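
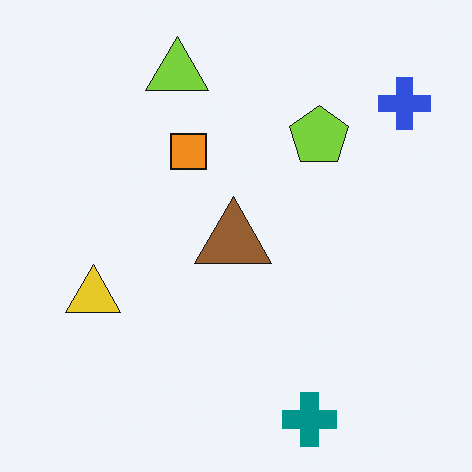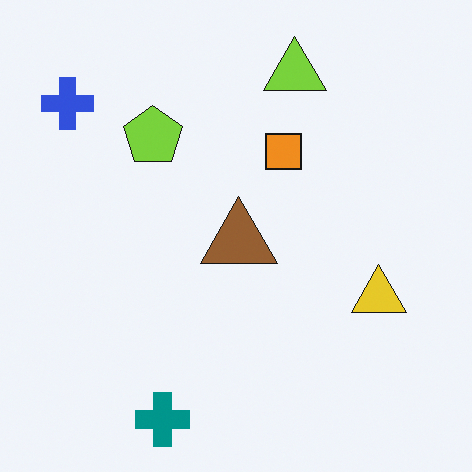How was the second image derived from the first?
It was flipped horizontally (left ↔ right).

The blue cross is in the top-right of the first image and the top-left of the second — shapes on opposite sides of the vertical midline have swapped in a mirror flip.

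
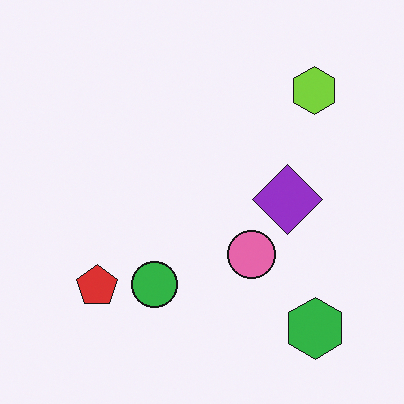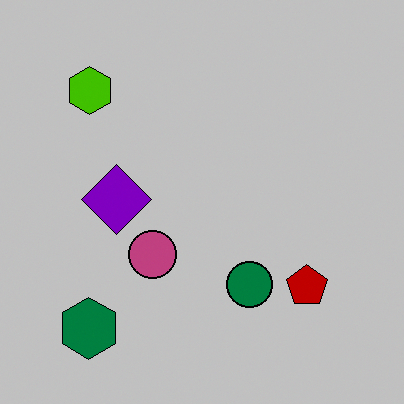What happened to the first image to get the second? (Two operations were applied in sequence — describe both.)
The second image is the first flipped horizontally (left ↔ right), then aggressively posterized.

The green hexagon is in the bottom-right of the first image and the bottom-left of the second — shapes on opposite sides of the vertical midline have swapped in a mirror flip. Each flat color has snapped to a coarser quantized level — most visibly, the near-white background has dropped to a flat grey.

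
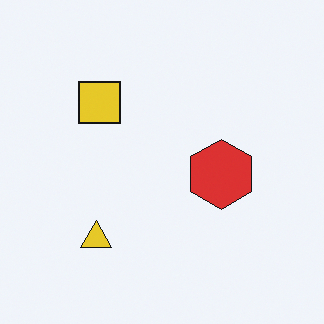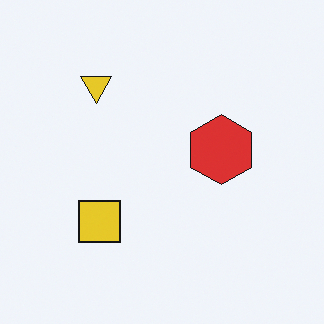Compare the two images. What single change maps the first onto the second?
It was flipped vertically (top ↔ bottom).

The yellow triangle is in the bottom-left of the first image and the top-left of the second — shapes on opposite sides of the horizontal midline have swapped in a mirror flip.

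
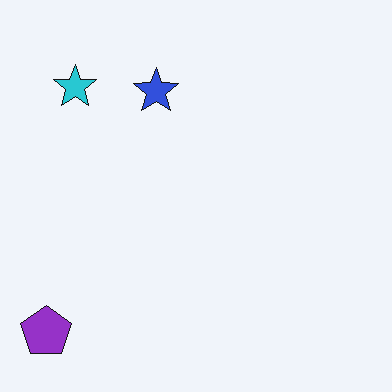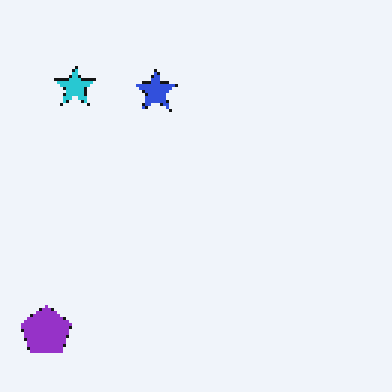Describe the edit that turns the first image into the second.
It was mildly pixelated.

Shapes are reduced to large square blocks; fine edges and outlines are lost — a downscale-then-upscale (mosaic) effect.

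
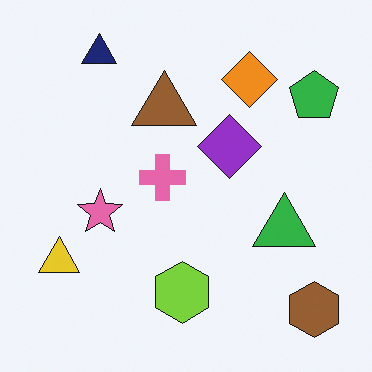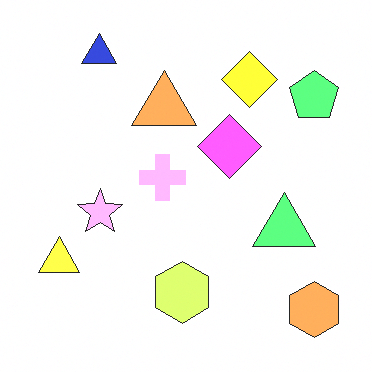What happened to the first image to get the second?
The image was brightened a lot.

Every pixel — background and shapes alike — is uniformly brightened.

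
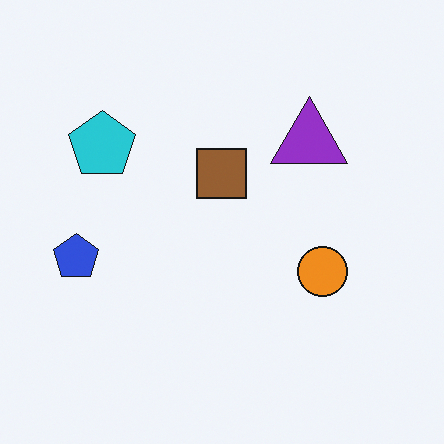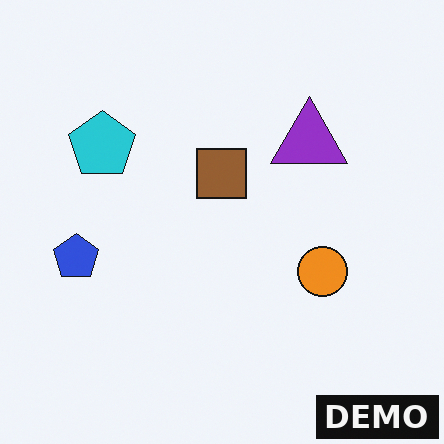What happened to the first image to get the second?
The transformation is: watermarked with the text "DEMO" in the lower-right corner.

A dark label reading "DEMO" appears in the lower-right corner.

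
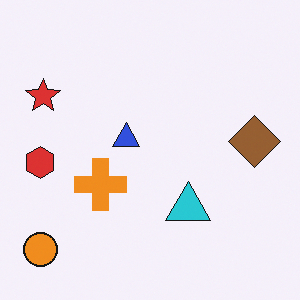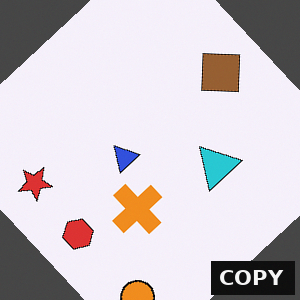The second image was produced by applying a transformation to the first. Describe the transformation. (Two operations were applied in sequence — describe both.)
The second image is the first rotated counter-clockwise by a large amount — several tens of degrees, then watermarked with the text "COPY" in the lower-right corner.

Every shape is tilted by the same angle and the image corners show triangular fill wedges — a whole-image rotation by a non-right angle. A dark label reading "COPY" appears in the lower-right corner.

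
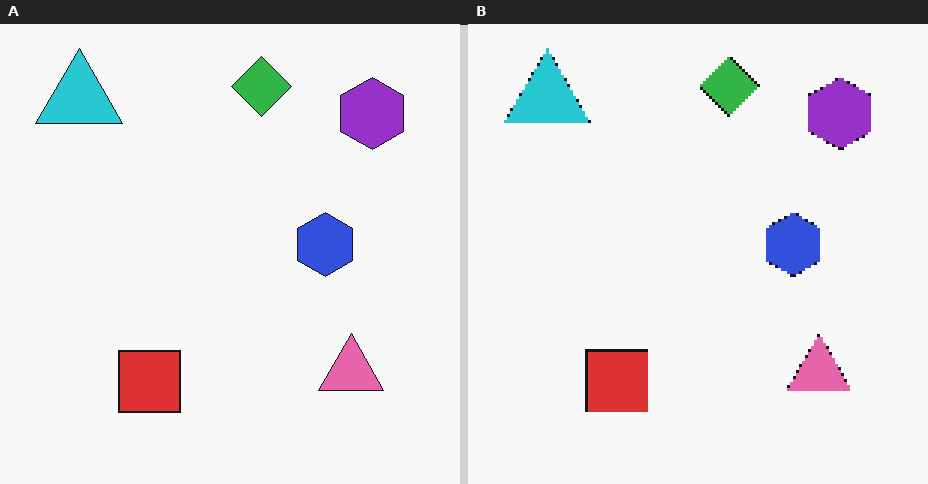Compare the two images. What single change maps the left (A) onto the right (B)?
The transformation is: lightly pixelated (a mild mosaic effect).

Shapes are reduced to large square blocks; fine edges and outlines are lost — a downscale-then-upscale (mosaic) effect.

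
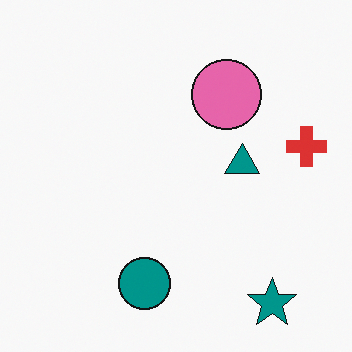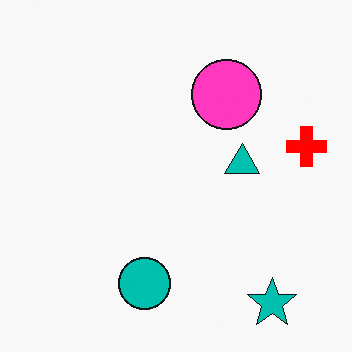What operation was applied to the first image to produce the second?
It was made much more vivid (saturation change).

All colors are more vivid — a global saturation change.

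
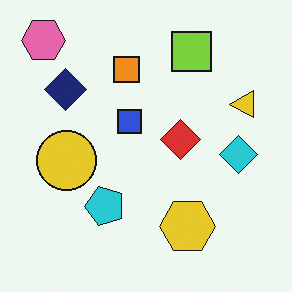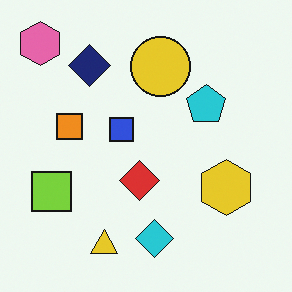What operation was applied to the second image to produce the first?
The transformation is: transposed (reflected across the top-left ↔ bottom-right diagonal).

Shapes have swapped their row and column positions — what was in the top-right is now in the bottom-left — a diagonal reflection.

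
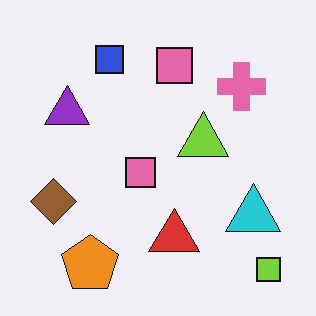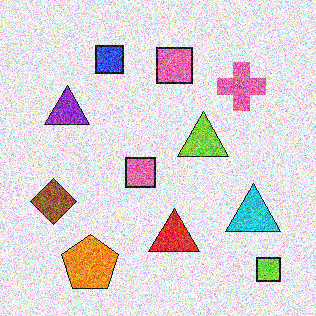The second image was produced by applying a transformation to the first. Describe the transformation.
The second image is the first degraded with strong gaussian noise.

Random speckle covers the whole image, including the flat background.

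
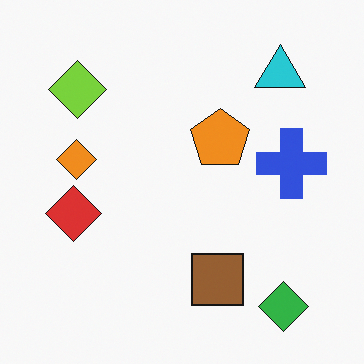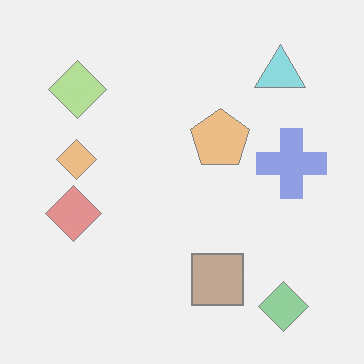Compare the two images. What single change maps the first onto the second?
This is the original image given much lower contrast.

Tones are pushed toward mid-grey across the whole image — a global contrast change.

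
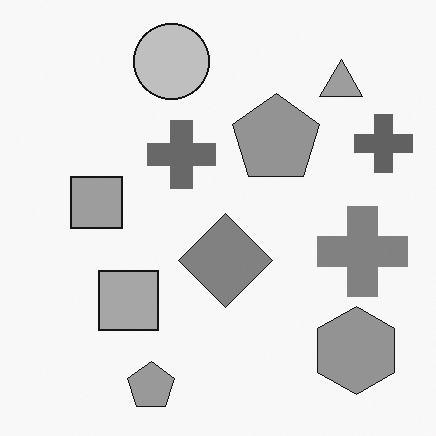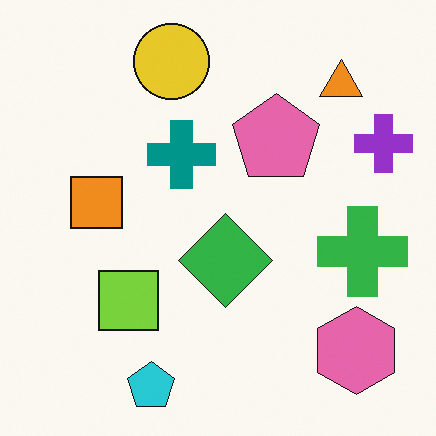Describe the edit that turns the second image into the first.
The first image is the second converted to grayscale.

All color is removed — every shape is now a shade of grey.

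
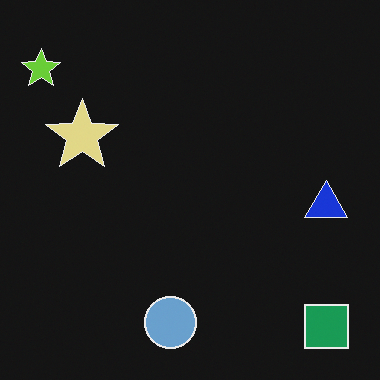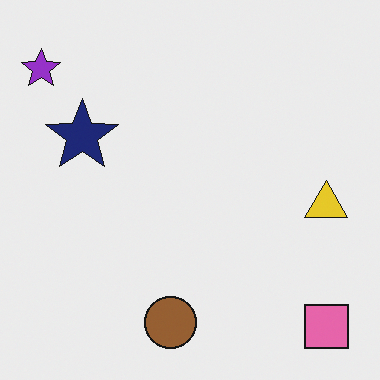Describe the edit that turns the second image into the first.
The transformation is: color-inverted (negative).

The light background has become dark and every shape's color is its complement — a photographic negative.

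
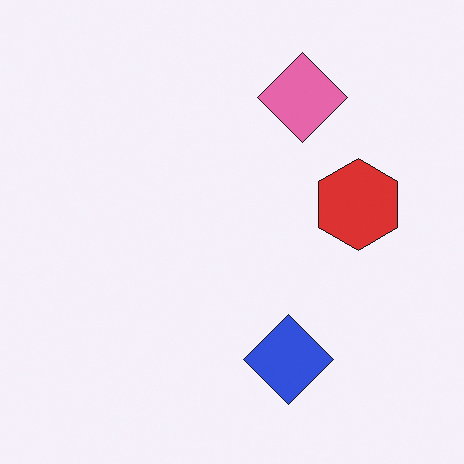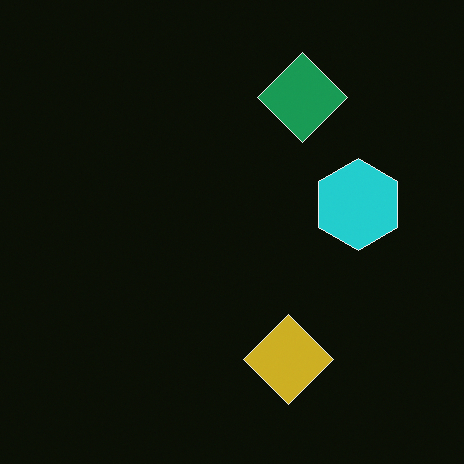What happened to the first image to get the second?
It was color-inverted (negative).

The light background has become dark and every shape's color is its complement — a photographic negative.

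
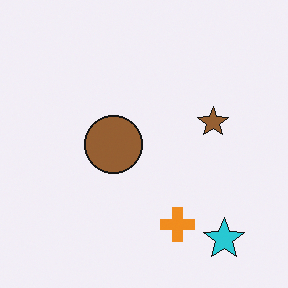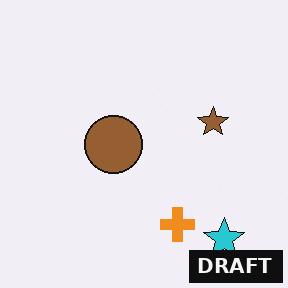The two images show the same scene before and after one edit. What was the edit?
This is the original image watermarked with the text "DRAFT" in the lower-right corner.

A dark label reading "DRAFT" appears in the lower-right corner.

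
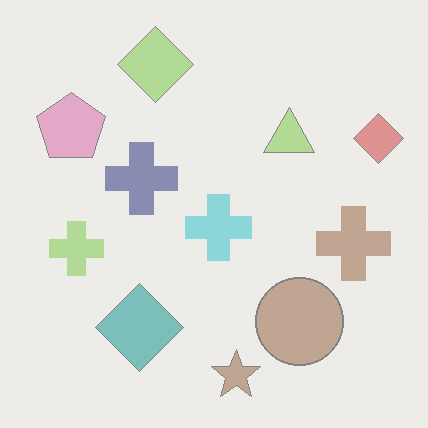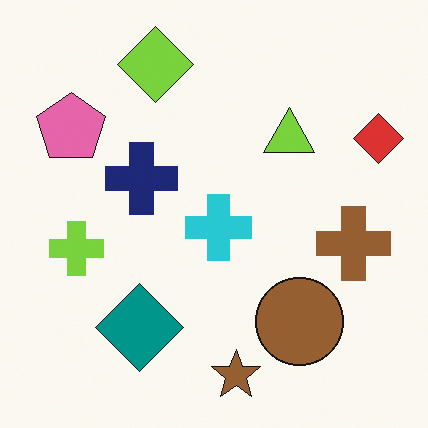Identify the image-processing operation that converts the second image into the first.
It was washed out (contrast reduced).

Tones are pushed toward mid-grey across the whole image — a global contrast change.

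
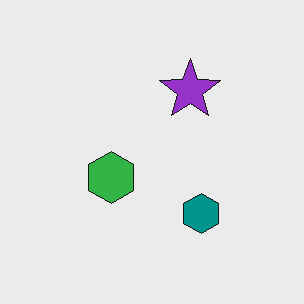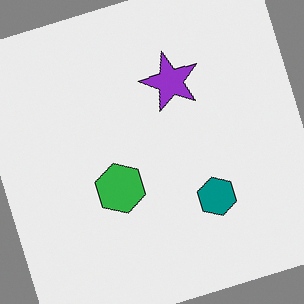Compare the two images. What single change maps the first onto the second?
It was rotated counter-clockwise by a moderate amount.

Every shape is tilted by the same angle and the image corners show triangular fill wedges — a whole-image rotation by a non-right angle.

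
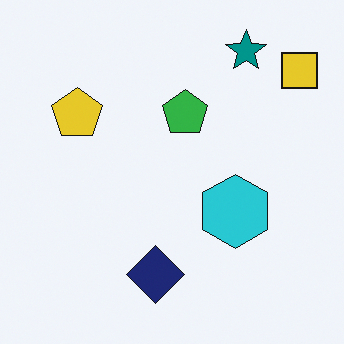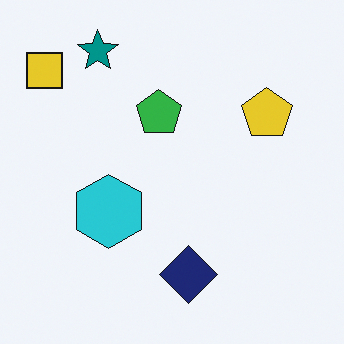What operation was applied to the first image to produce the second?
The image was flipped horizontally (left ↔ right).

The yellow square is in the top-right of the first image and the top-left of the second — shapes on opposite sides of the vertical midline have swapped in a mirror flip.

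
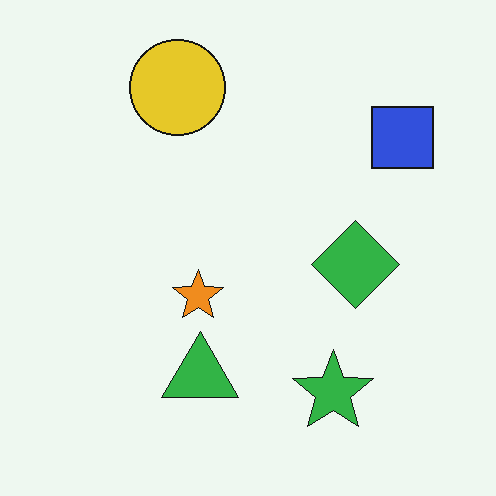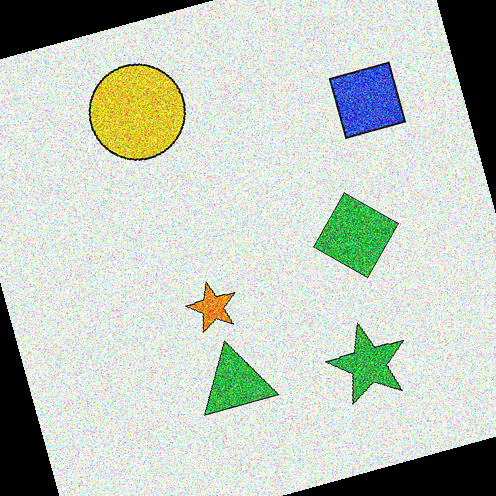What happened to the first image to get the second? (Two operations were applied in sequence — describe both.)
This is the original image degraded with heavy additive noise, then rotated counter-clockwise by a moderate amount.

Random speckle covers the whole image, including the flat background. Every shape is tilted by the same angle and the image corners show triangular fill wedges — a whole-image rotation by a non-right angle.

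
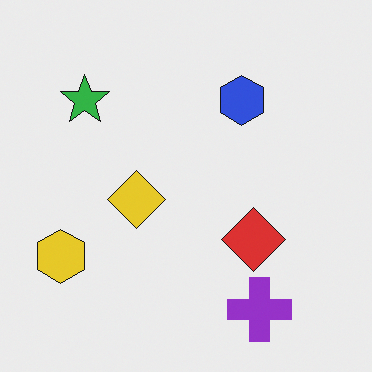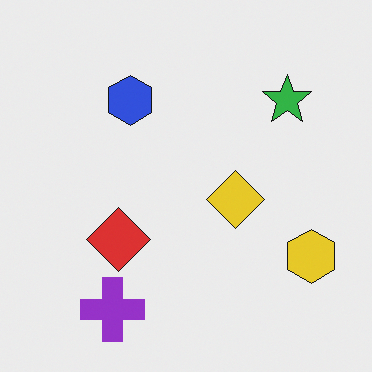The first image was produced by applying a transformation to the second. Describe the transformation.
The image was flipped horizontally (left ↔ right).

The yellow hexagon is in the bottom-right of the second image and the bottom-left of the first — shapes on opposite sides of the vertical midline have swapped in a mirror flip.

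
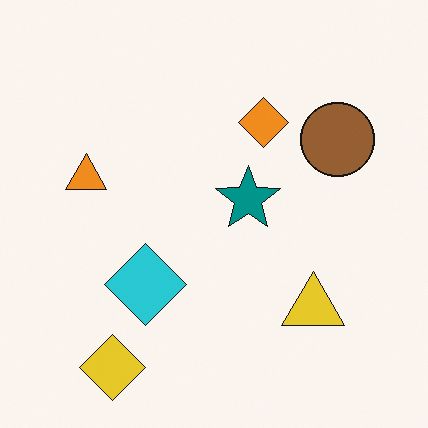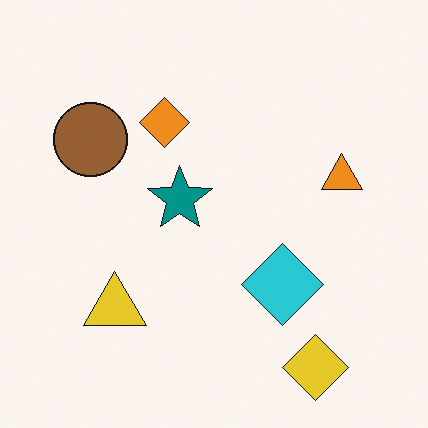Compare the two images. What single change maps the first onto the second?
The image was flipped horizontally (left ↔ right).

The orange triangle is in the left of the first image and the right of the second — shapes on opposite sides of the vertical midline have swapped in a mirror flip.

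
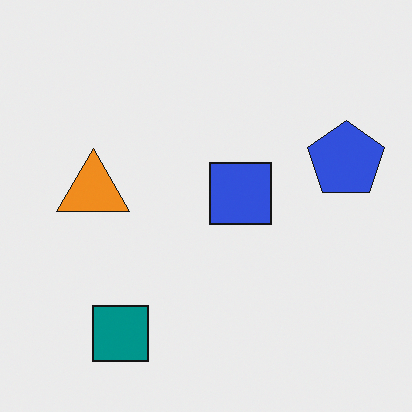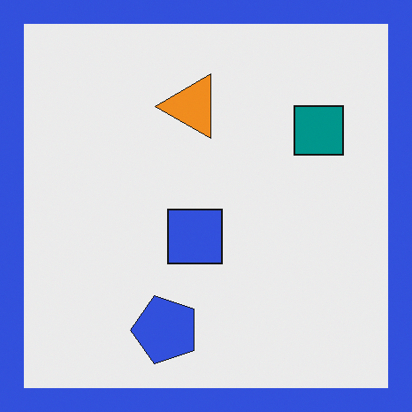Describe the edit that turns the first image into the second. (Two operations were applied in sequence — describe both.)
The image was transposed (reflected across the top-left ↔ bottom-right diagonal), then framed with a blue border.

Shapes have swapped their row and column positions — what was in the top-right is now in the bottom-left — a diagonal reflection. A solid blue frame runs around the edge of the second image, with the content slightly shrunk inside it.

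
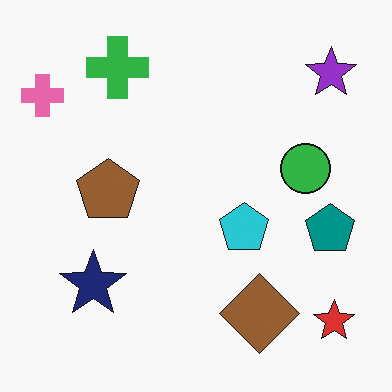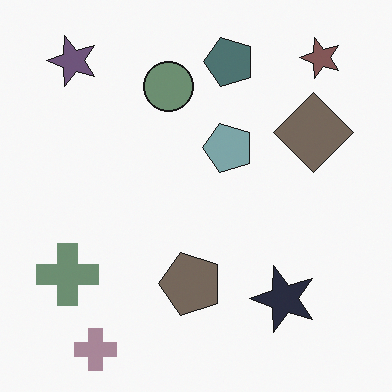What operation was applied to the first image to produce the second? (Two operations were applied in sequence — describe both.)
The transformation is: rotated 90° counter-clockwise, then made much more muted (saturation change).

The red star sits in the bottom-right of the first image and the top-right of the second — consistent with a whole-image 90° counter-clockwise rotation. All colors are more muted and greyish — a global saturation change.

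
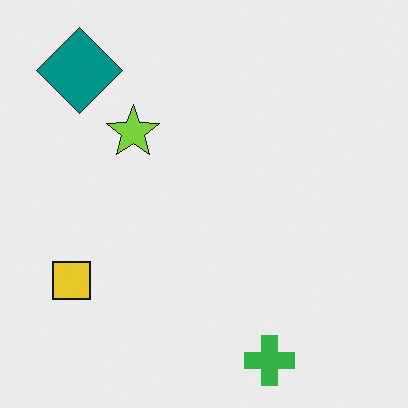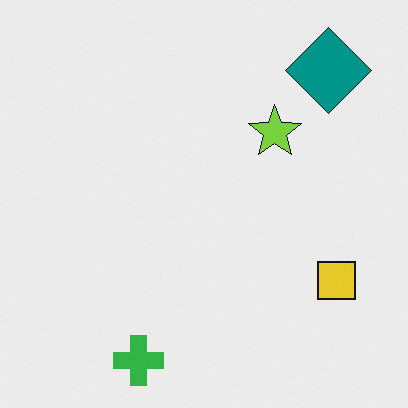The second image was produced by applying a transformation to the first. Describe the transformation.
The image was flipped horizontally (left ↔ right).

The yellow square is in the bottom-left of the first image and the bottom-right of the second — shapes on opposite sides of the vertical midline have swapped in a mirror flip.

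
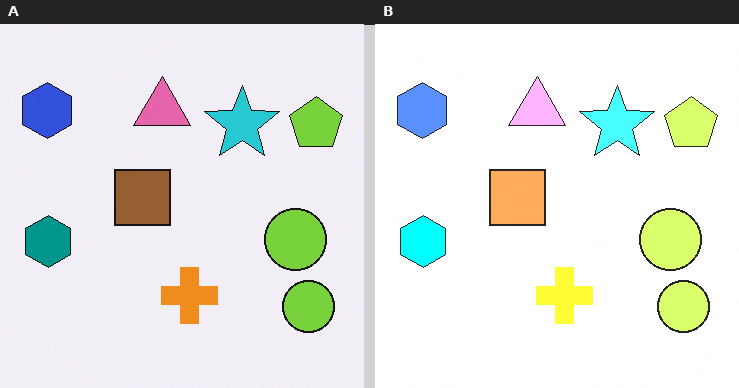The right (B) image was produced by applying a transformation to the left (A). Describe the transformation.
The right (B) image is the left (A) substantially brightened.

Every pixel — background and shapes alike — is uniformly brightened.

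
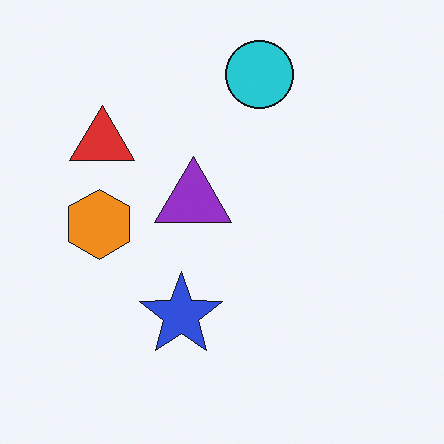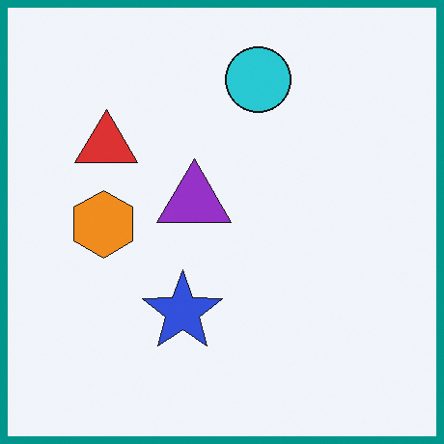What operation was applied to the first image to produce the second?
The image was framed with a teal border.

A solid teal frame runs around the edge of the second image, with the content slightly shrunk inside it.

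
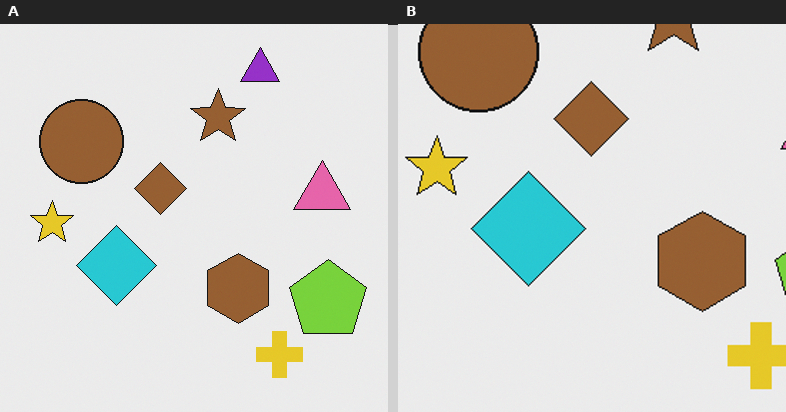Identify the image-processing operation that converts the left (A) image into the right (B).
It was cropped slightly and scaled back up.

The visible shapes are larger and the field of view is narrower; shapes near the original edges may be partly or wholly outside the frame — a crop-and-rescale.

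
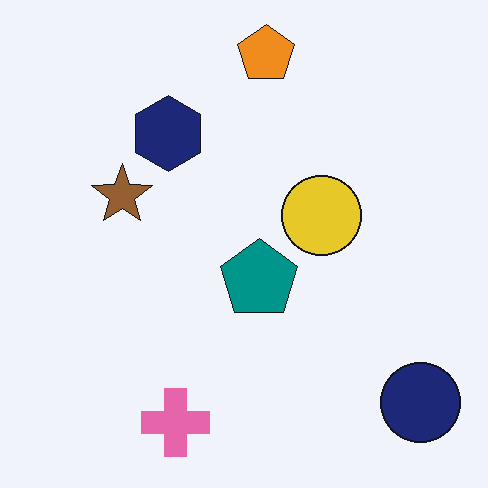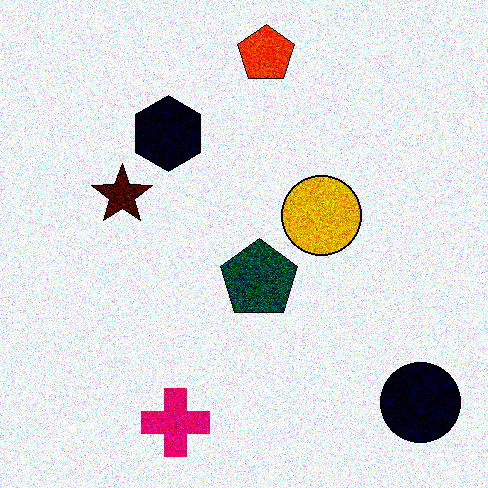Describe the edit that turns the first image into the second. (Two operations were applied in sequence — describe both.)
It was degraded with visible gaussian noise, then given much higher contrast.

Random speckle covers the whole image, including the flat background. Tones are pushed away from mid-grey across the whole image — a global contrast change.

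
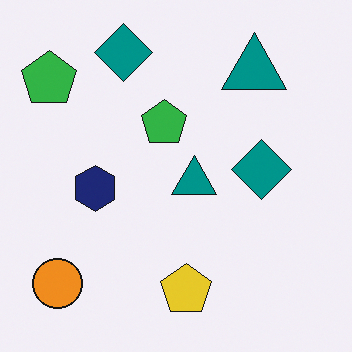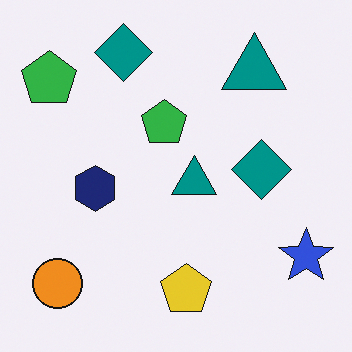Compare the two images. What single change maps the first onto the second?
The second image is the first overlaid with an additional blue star.

A blue star appears in the second image that is absent from the first.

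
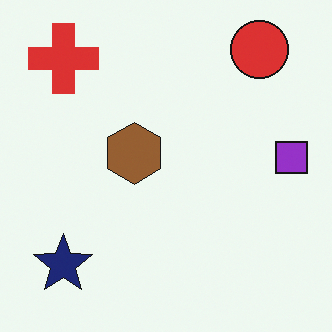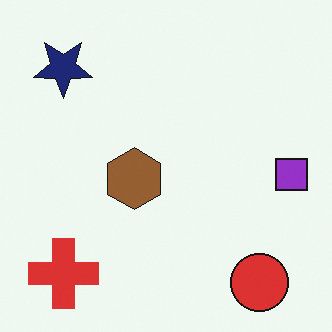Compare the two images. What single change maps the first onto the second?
The transformation is: flipped vertically (top ↔ bottom).

The red circle is in the top-right of the first image and the bottom-right of the second — shapes on opposite sides of the horizontal midline have swapped in a mirror flip.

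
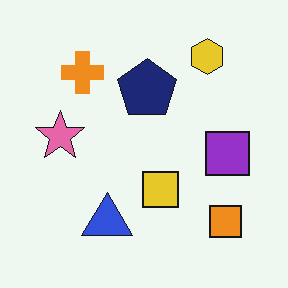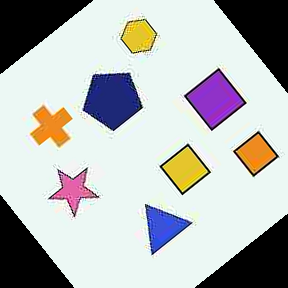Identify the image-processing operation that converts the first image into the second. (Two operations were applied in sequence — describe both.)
This is the original image heavily JPEG-compressed with obvious blocking artifacts, then rotated counter-clockwise by a large amount — several tens of degrees.

Blocky 8×8 compression artifacts appear around shape edges and the flat background shows ringing — characteristic JPEG degradation. Every shape is tilted by the same angle and the image corners show triangular fill wedges — a whole-image rotation by a non-right angle.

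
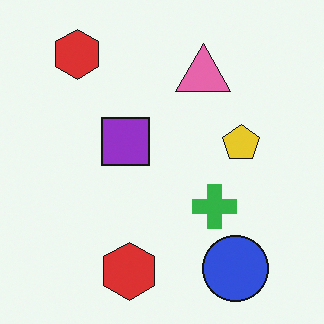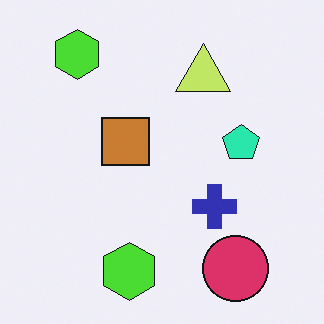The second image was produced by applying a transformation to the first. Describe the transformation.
Hue-shifted through roughly a third of the color wheel.

Every shape's color has rotated by the same amount around the hue wheel — a uniform hue shift.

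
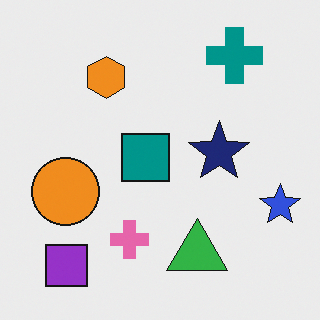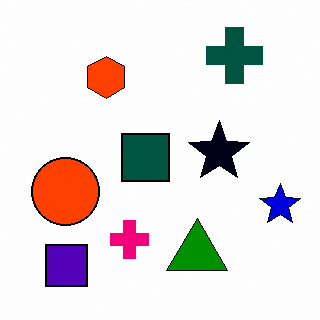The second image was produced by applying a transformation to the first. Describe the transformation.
This is the original image boosted in contrast.

Tones are pushed away from mid-grey across the whole image — a global contrast change.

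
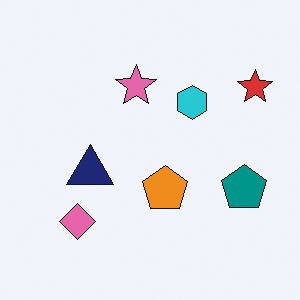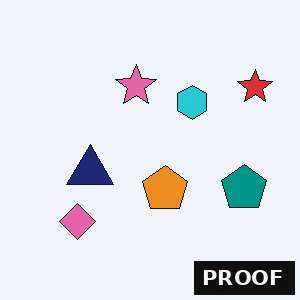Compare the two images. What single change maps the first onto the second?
It was watermarked with the text "PROOF" in the lower-right corner.

A dark label reading "PROOF" appears in the lower-right corner.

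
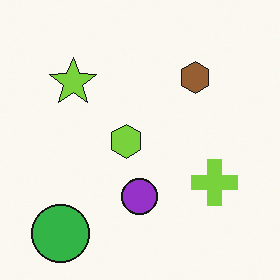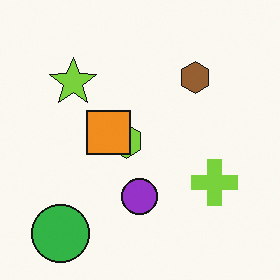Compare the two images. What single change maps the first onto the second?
Overlaid with an additional orange square.

An orange square appears in the second image that is absent from the first.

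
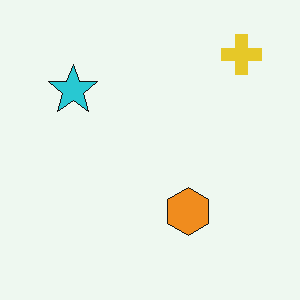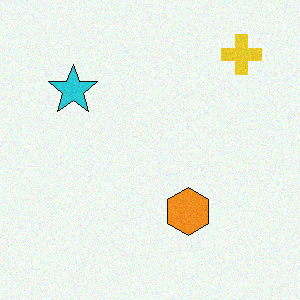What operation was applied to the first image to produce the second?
This is the original image degraded with a light layer of grain.

Random speckle covers the whole image, including the flat background.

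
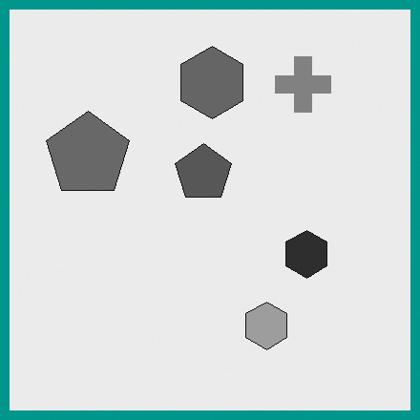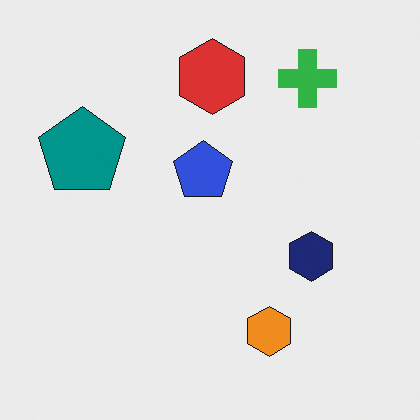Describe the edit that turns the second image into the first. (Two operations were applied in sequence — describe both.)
The transformation is: converted to grayscale, then framed with a teal border.

All color is removed — every shape is now a shade of grey. A solid teal frame runs around the edge of the first image, with the content slightly shrunk inside it.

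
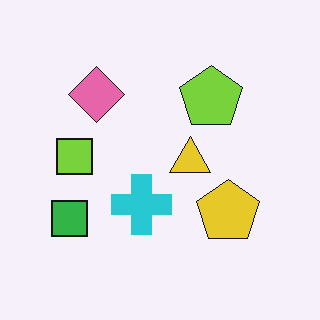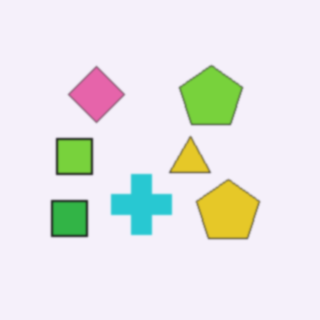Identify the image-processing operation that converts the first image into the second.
It was lightly blurred.

Shape edges and outlines are uniformly softened across the whole image.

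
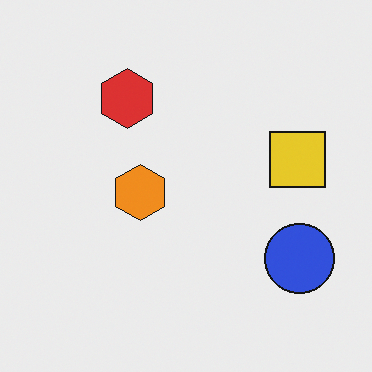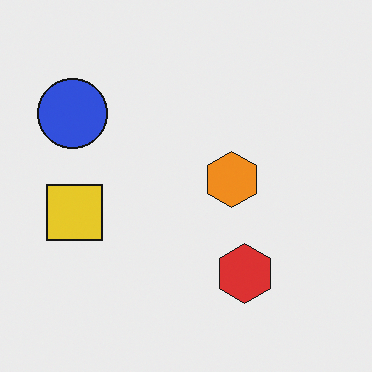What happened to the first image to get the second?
The transformation is: rotated 180°.

The blue circle sits in the bottom-right of the first image and the top-left of the second — consistent with a whole-image 180° rotation.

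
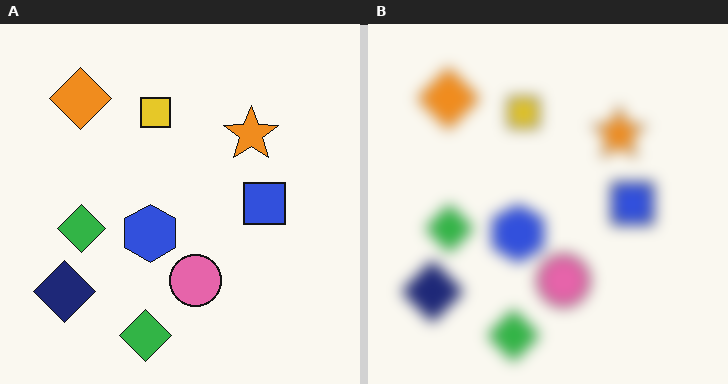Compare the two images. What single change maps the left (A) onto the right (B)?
Heavily blurred.

Shape edges and outlines are uniformly softened across the whole image.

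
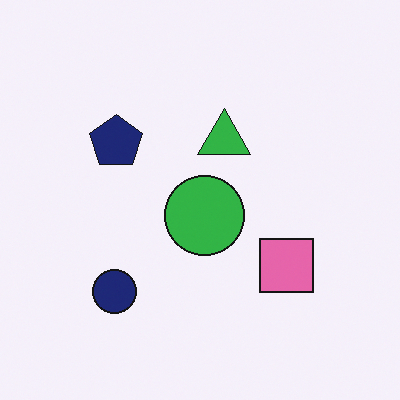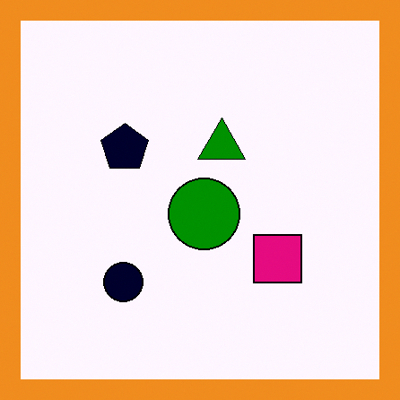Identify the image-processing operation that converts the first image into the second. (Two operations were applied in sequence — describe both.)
The transformation is: boosted in contrast, then framed with a orange border.

Tones are pushed away from mid-grey across the whole image — a global contrast change. A solid orange frame runs around the edge of the second image, with the content slightly shrunk inside it.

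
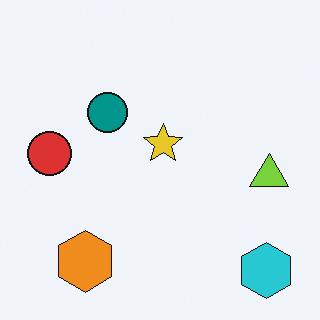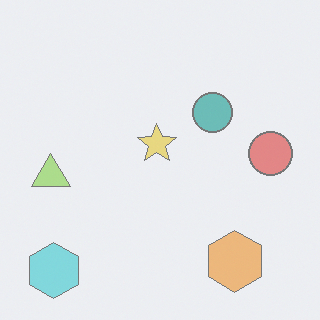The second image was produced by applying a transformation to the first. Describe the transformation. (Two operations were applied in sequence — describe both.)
The image was flipped horizontally (left ↔ right), then washed out (contrast reduced).

The red circle is in the left of the first image and the right of the second — shapes on opposite sides of the vertical midline have swapped in a mirror flip. Tones are pushed toward mid-grey across the whole image — a global contrast change.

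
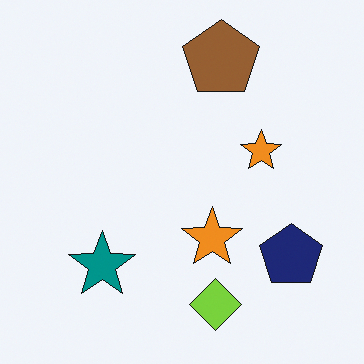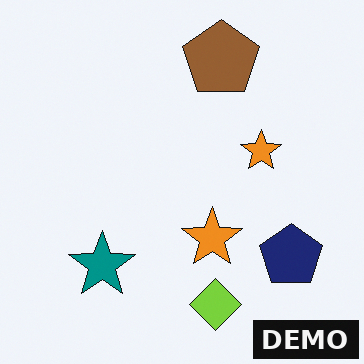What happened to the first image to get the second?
Watermarked with the text "DEMO" in the lower-right corner.

A dark label reading "DEMO" appears in the lower-right corner.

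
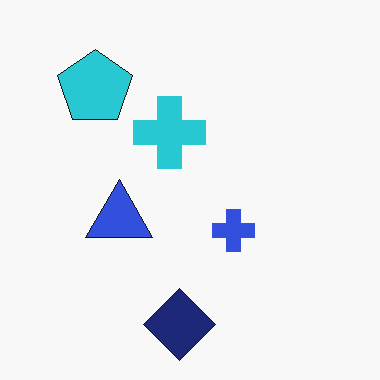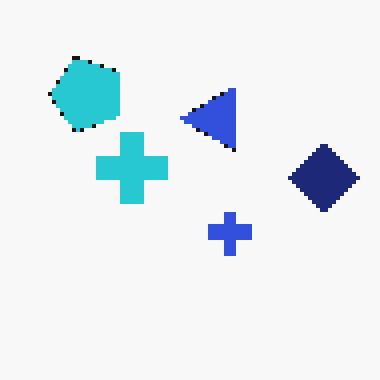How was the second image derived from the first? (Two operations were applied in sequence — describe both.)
Transposed (reflected across the top-left ↔ bottom-right diagonal), then lightly pixelated (a mild mosaic effect).

Shapes have swapped their row and column positions — what was in the top-right is now in the bottom-left — a diagonal reflection. Shapes are reduced to large square blocks; fine edges and outlines are lost — a downscale-then-upscale (mosaic) effect.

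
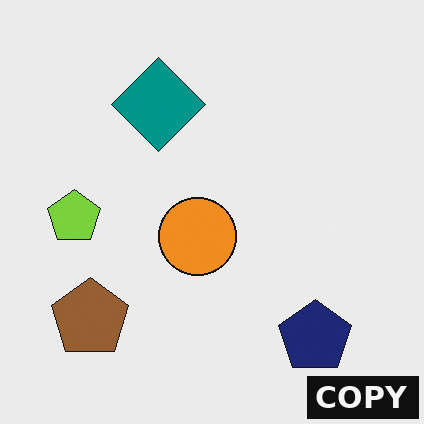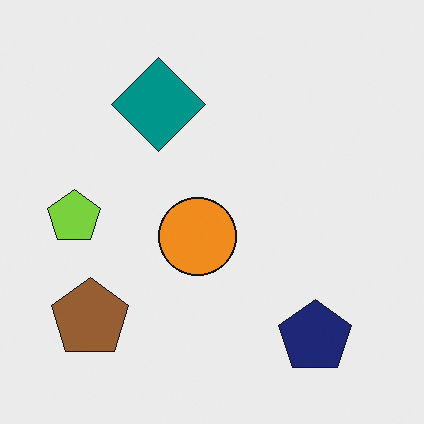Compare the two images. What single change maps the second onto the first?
It was watermarked with the text "COPY" in the lower-right corner.

A dark label reading "COPY" appears in the lower-right corner.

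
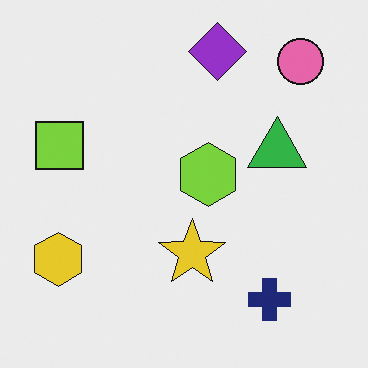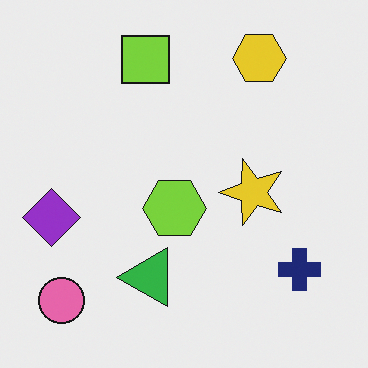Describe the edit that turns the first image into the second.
This is the original image transposed (reflected across the top-left ↔ bottom-right diagonal).

Shapes have swapped their row and column positions — what was in the top-right is now in the bottom-left — a diagonal reflection.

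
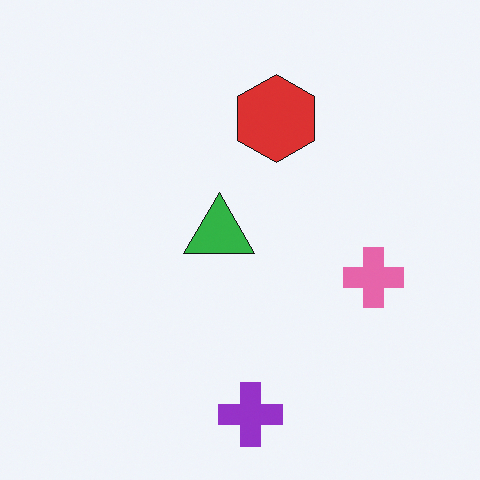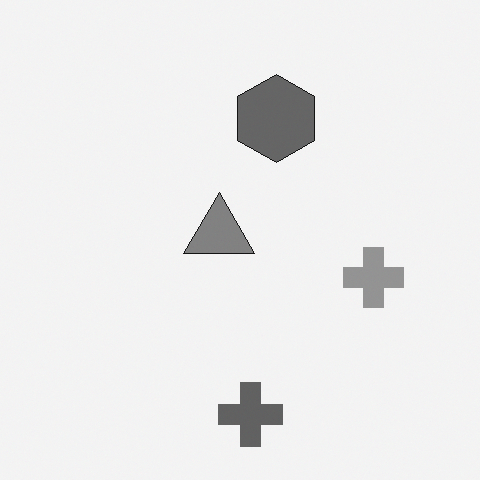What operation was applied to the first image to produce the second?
It was converted to grayscale.

All color is removed — every shape is now a shade of grey.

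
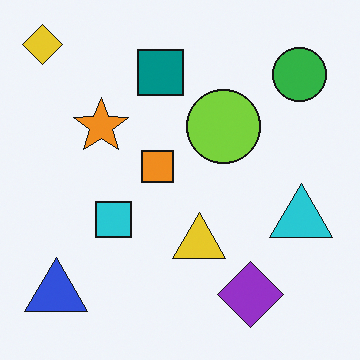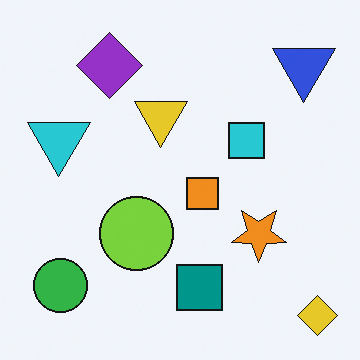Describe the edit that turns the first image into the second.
This is the original image rotated 180°.

The yellow diamond sits in the top-left of the first image and the bottom-right of the second — consistent with a whole-image 180° rotation.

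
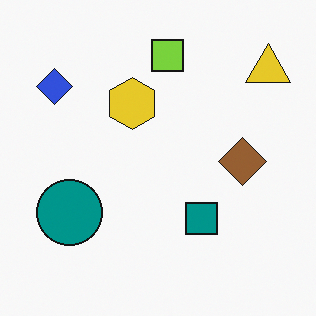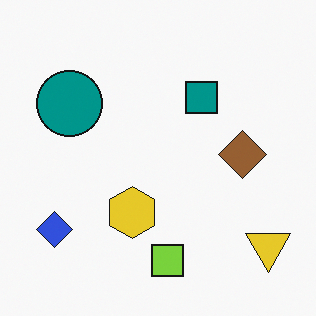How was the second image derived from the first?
The transformation is: flipped vertically (top ↔ bottom).

The lime square is in the top of the first image and the bottom of the second — shapes on opposite sides of the horizontal midline have swapped in a mirror flip.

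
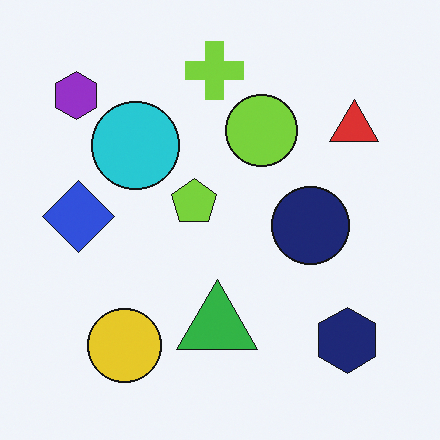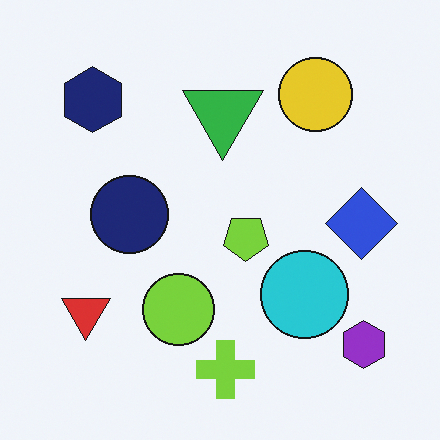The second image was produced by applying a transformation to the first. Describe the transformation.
The image was rotated 180°.

The purple hexagon sits in the top-left of the first image and the bottom-right of the second — consistent with a whole-image 180° rotation.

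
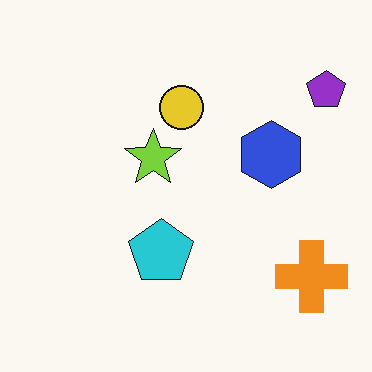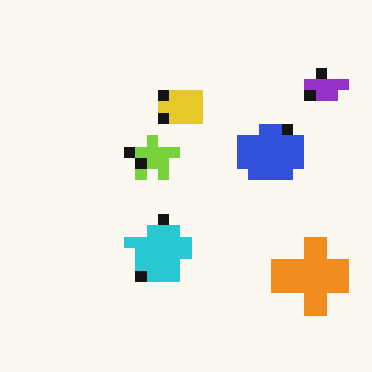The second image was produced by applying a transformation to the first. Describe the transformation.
The second image is the first coarsely pixelated.

Shapes are reduced to large square blocks; fine edges and outlines are lost — a downscale-then-upscale (mosaic) effect.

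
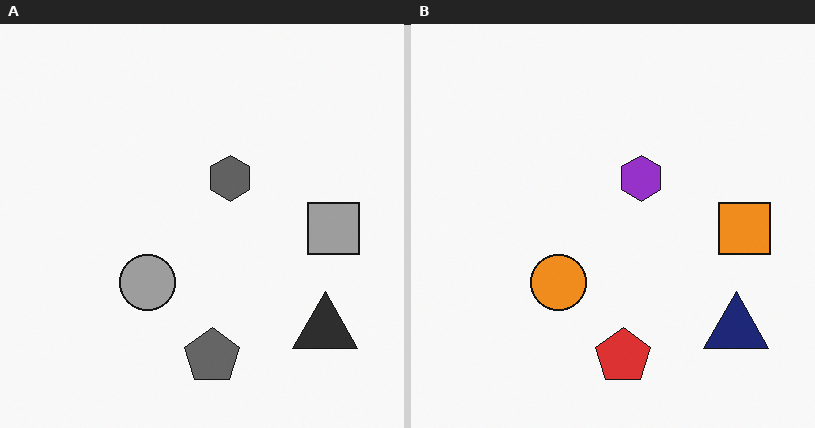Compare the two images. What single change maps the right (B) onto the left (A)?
The transformation is: converted to grayscale.

All color is removed — every shape is now a shade of grey.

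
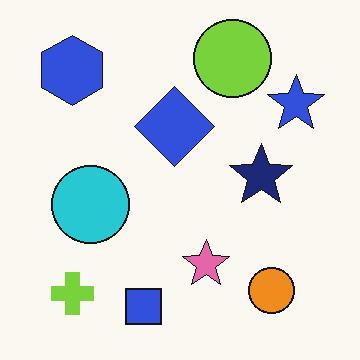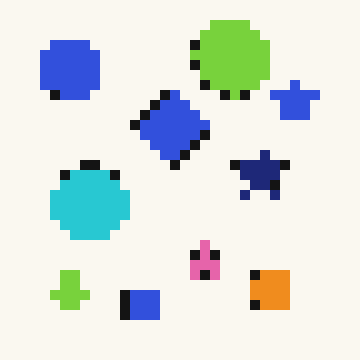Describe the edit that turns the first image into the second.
The transformation is: heavily pixelated into large blocks.

Shapes are reduced to large square blocks; fine edges and outlines are lost — a downscale-then-upscale (mosaic) effect.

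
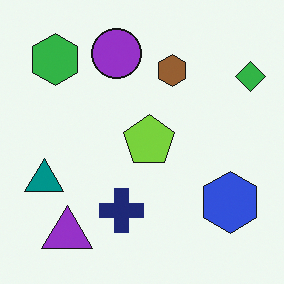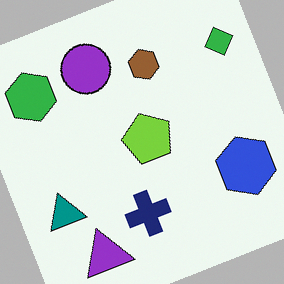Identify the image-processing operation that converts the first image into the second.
Rotated counter-clockwise by a clearly visible amount.

Every shape is tilted by the same angle and the image corners show triangular fill wedges — a whole-image rotation by a non-right angle.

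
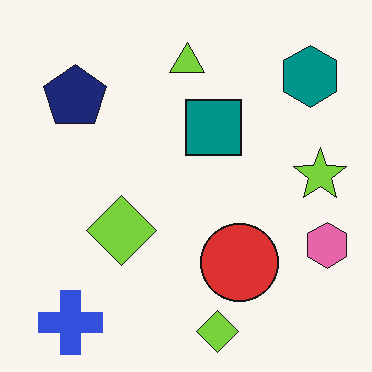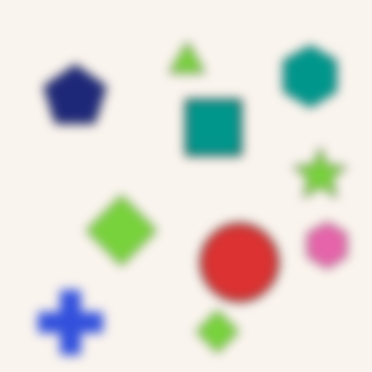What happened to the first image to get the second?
This is the original image heavily blurred.

Shape edges and outlines are uniformly softened across the whole image.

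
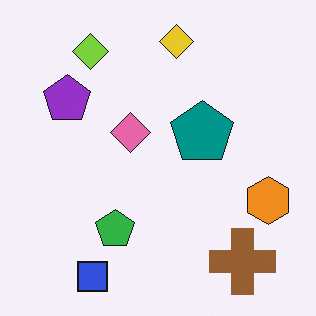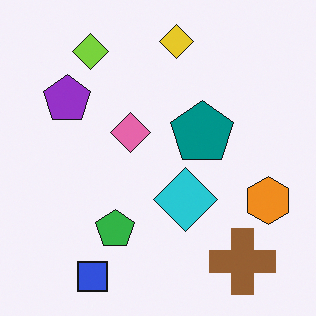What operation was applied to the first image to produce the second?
The transformation is: overlaid with an additional cyan diamond.

A cyan diamond appears in the second image that is absent from the first.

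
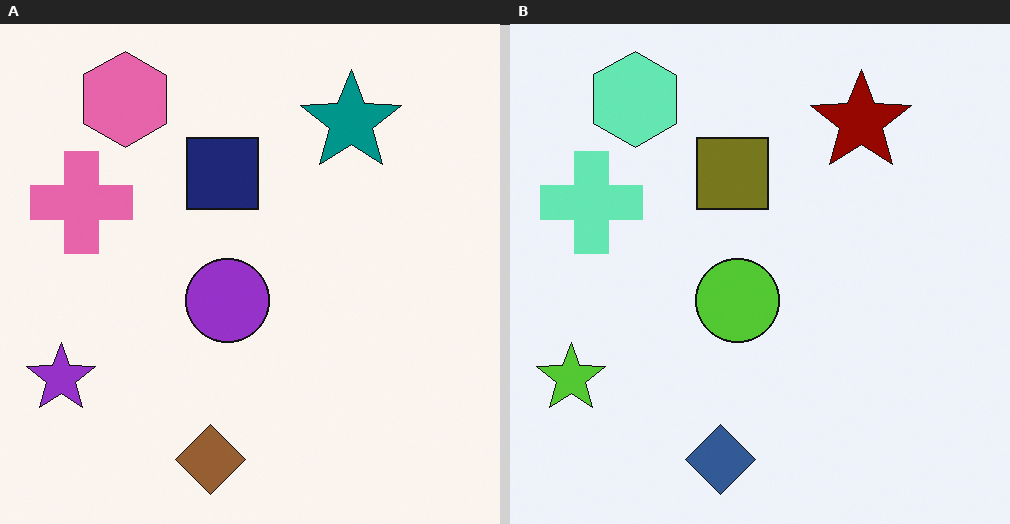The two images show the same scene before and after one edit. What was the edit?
The right (B) image is the left (A) hue-shifted by a large amount.

Every shape's color has rotated by the same amount around the hue wheel — a uniform hue shift.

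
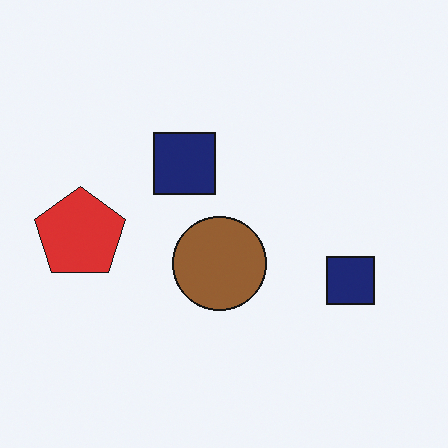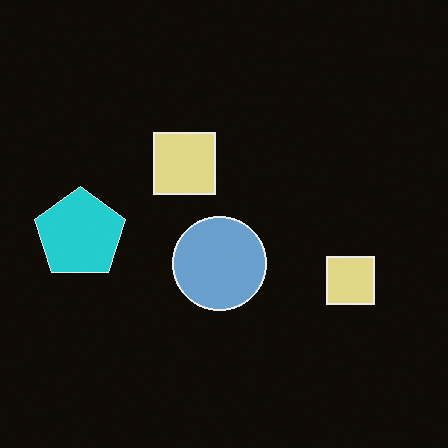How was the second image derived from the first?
It was color-inverted (negative).

The light background has become dark and every shape's color is its complement — a photographic negative.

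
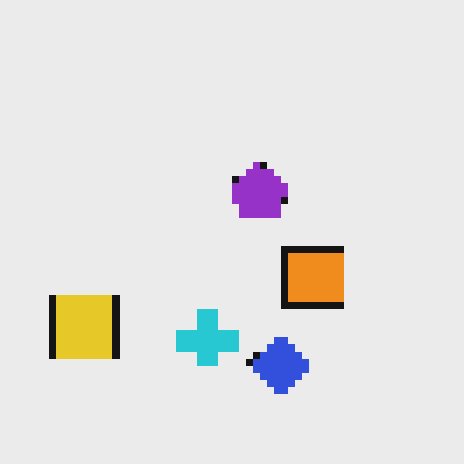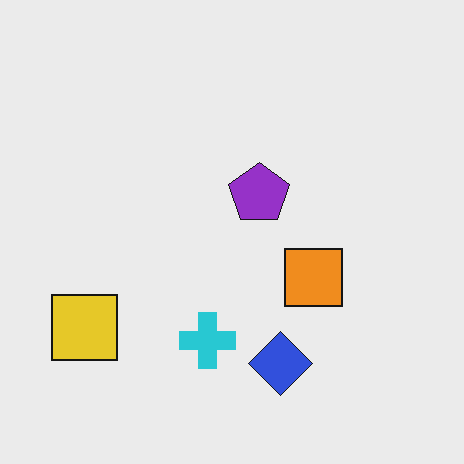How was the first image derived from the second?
This is the original image moderately pixelated.

Shapes are reduced to large square blocks; fine edges and outlines are lost — a downscale-then-upscale (mosaic) effect.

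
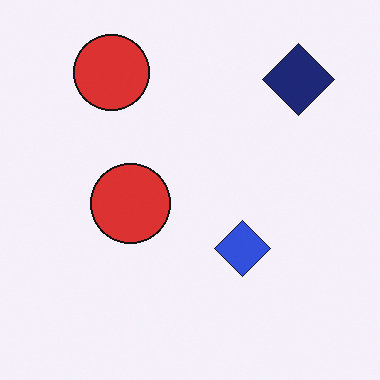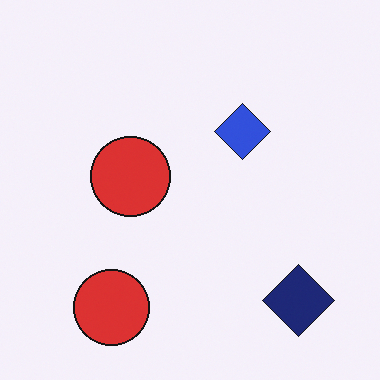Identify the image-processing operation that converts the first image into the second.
The second image is the first flipped vertically (top ↔ bottom).

The navy diamond is in the top-right of the first image and the bottom-right of the second — shapes on opposite sides of the horizontal midline have swapped in a mirror flip.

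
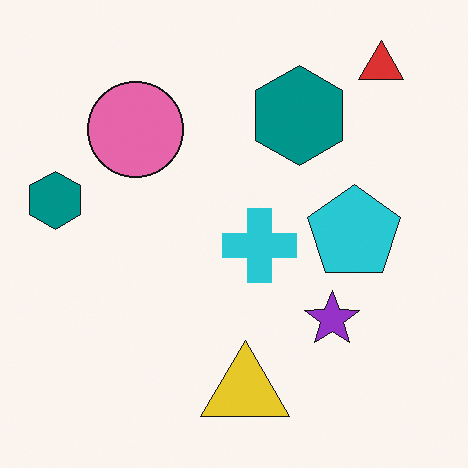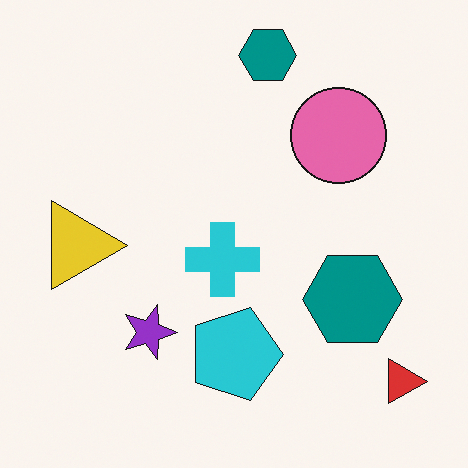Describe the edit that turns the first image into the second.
The image was rotated 90° clockwise.

The red triangle sits in the top-right of the first image and the bottom-right of the second — consistent with a whole-image 90° clockwise rotation.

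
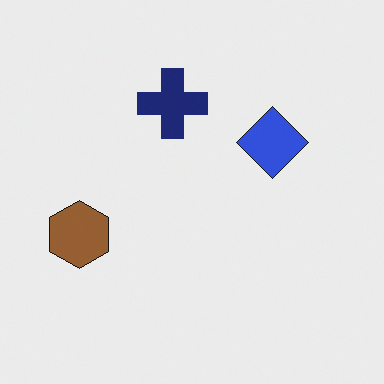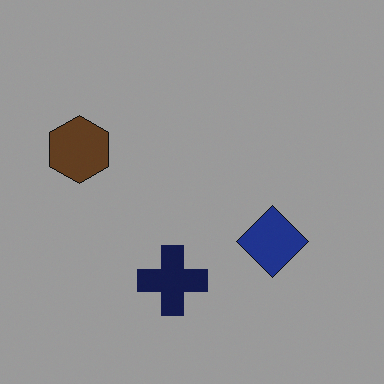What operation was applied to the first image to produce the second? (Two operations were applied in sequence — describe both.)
The transformation is: noticeably darkened, then flipped vertically (top ↔ bottom).

Every pixel — background and shapes alike — is uniformly darkened. The navy cross is in the top of the first image and the bottom of the second — shapes on opposite sides of the horizontal midline have swapped in a mirror flip.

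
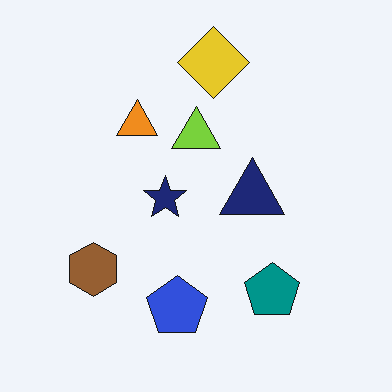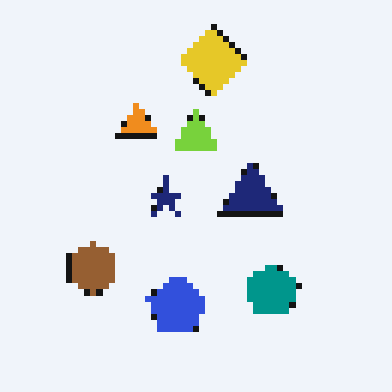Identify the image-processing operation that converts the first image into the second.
The transformation is: moderately pixelated.

Shapes are reduced to large square blocks; fine edges and outlines are lost — a downscale-then-upscale (mosaic) effect.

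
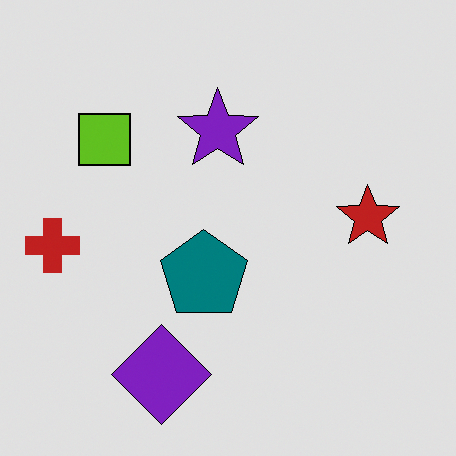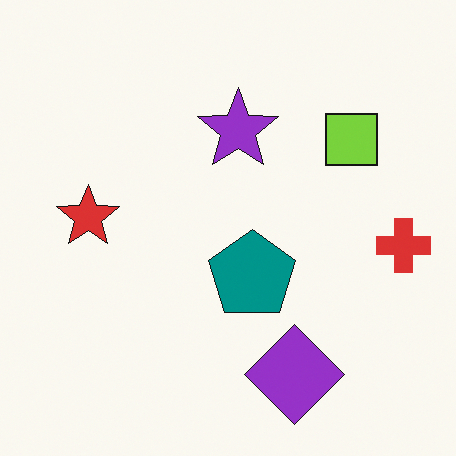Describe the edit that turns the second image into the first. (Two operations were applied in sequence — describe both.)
The image was moderately posterized, then flipped horizontally (left ↔ right).

Each flat color has snapped to a coarser quantized level — most visibly, the near-white background has dropped to a flat grey. The red cross is in the right of the second image and the left of the first — shapes on opposite sides of the vertical midline have swapped in a mirror flip.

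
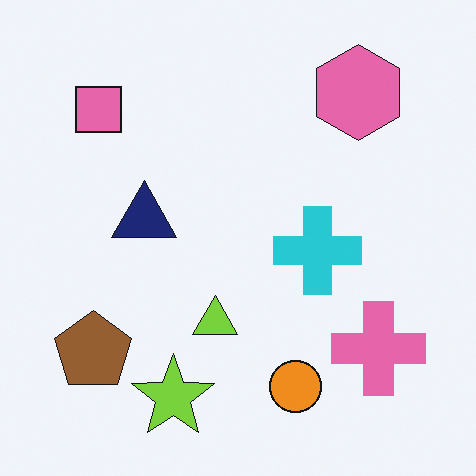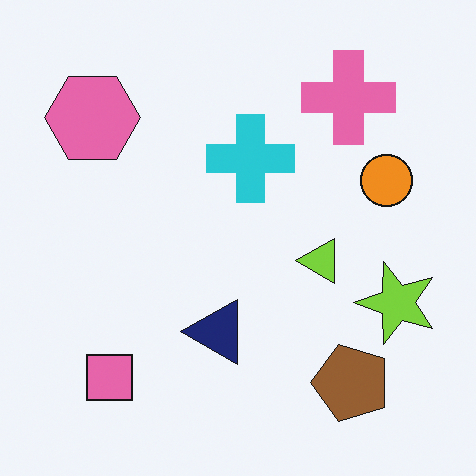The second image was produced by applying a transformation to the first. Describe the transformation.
This is the original image rotated 90° counter-clockwise.

The pink square sits in the top-left of the first image and the bottom-left of the second — consistent with a whole-image 90° counter-clockwise rotation.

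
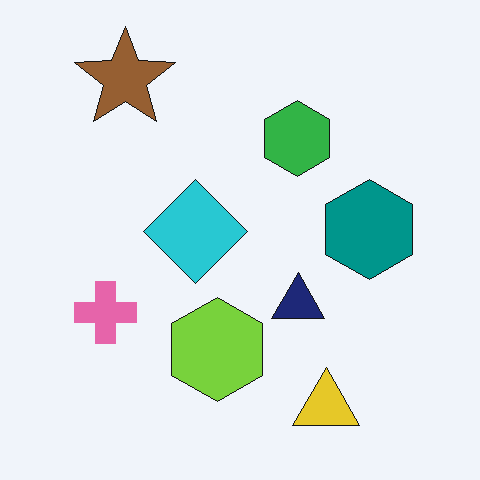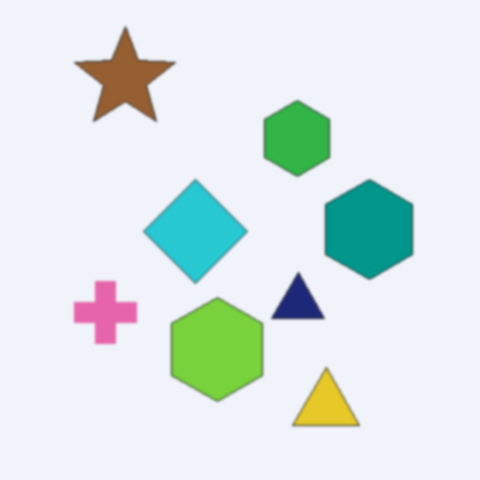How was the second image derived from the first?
The transformation is: slightly softened.

Shape edges and outlines are uniformly softened across the whole image.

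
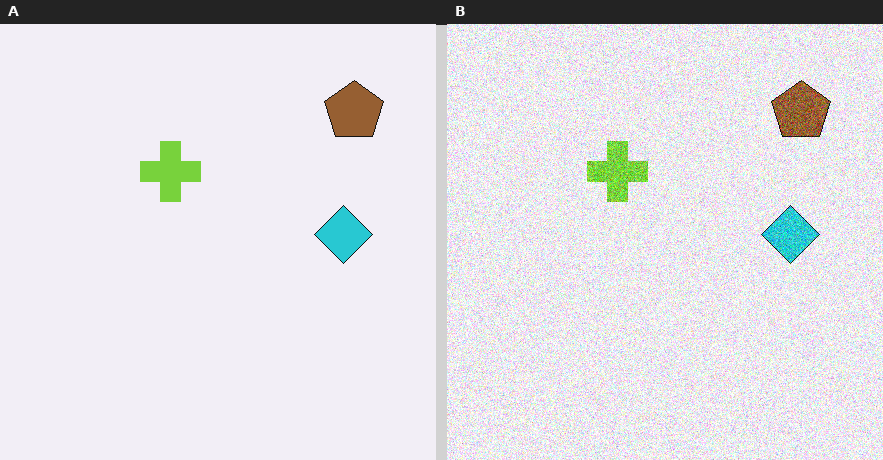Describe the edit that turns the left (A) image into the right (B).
The right (B) image is the left (A) degraded with heavy additive noise.

Random speckle covers the whole image, including the flat background.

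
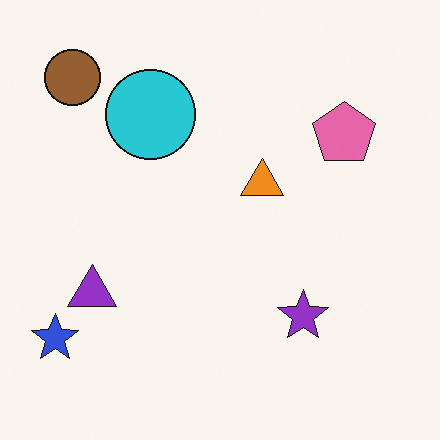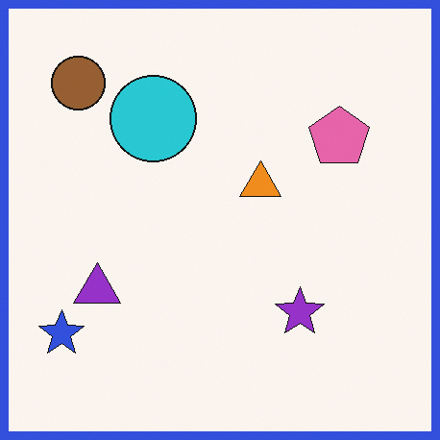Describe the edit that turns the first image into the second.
This is the original image framed with a blue border.

A solid blue frame runs around the edge of the second image, with the content slightly shrunk inside it.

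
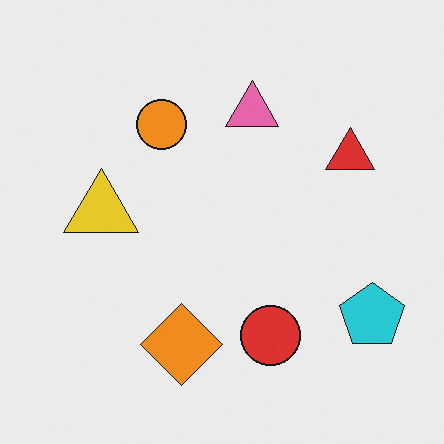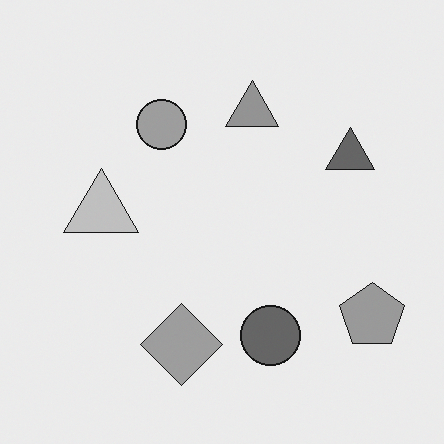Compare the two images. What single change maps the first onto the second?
The second image is the first converted to grayscale.

All color is removed — every shape is now a shade of grey.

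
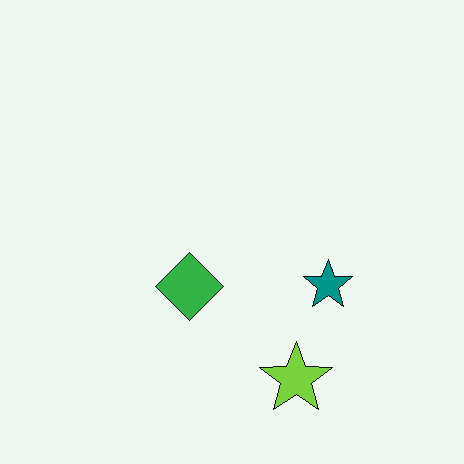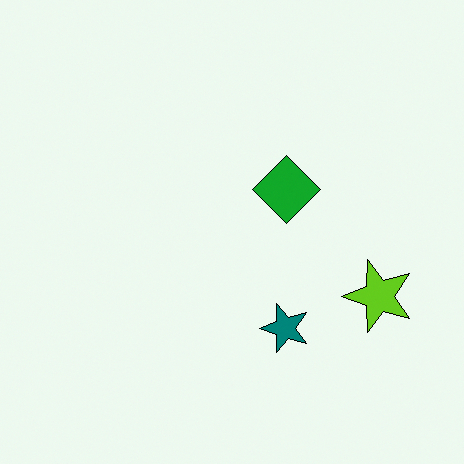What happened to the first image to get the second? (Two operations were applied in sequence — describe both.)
Given slightly increased contrast, then transposed (reflected across the top-left ↔ bottom-right diagonal).

Tones are pushed away from mid-grey across the whole image — a global contrast change. Shapes have swapped their row and column positions — what was in the top-right is now in the bottom-left — a diagonal reflection.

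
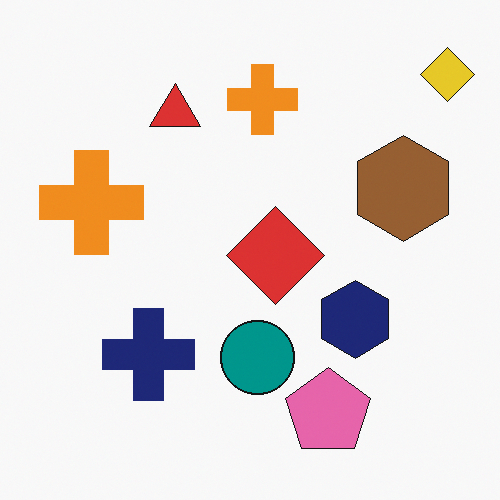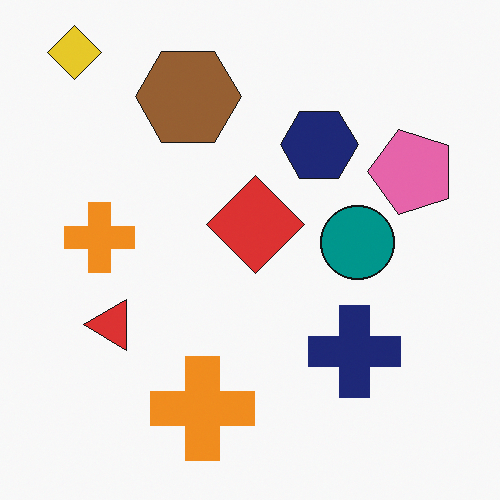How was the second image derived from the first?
The image was rotated 90° counter-clockwise.

The yellow diamond sits in the top-right of the first image and the top-left of the second — consistent with a whole-image 90° counter-clockwise rotation.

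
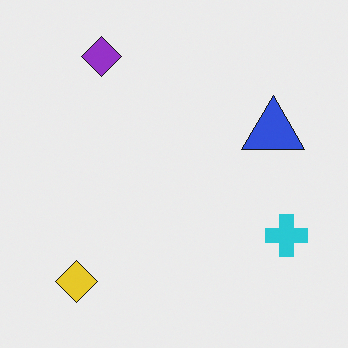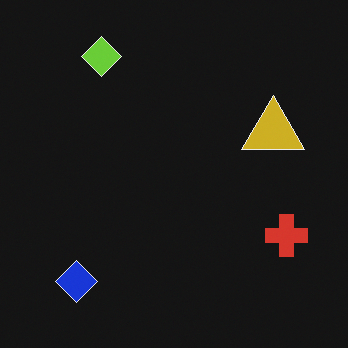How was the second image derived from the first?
Color-inverted (negative).

The light background has become dark and every shape's color is its complement — a photographic negative.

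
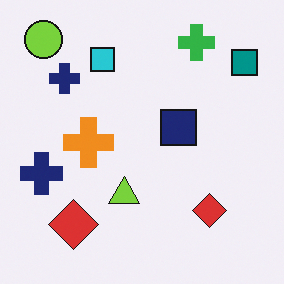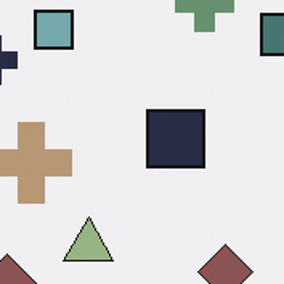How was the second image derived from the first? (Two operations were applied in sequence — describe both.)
The second image is the first cropped slightly and scaled back up, then heavily desaturated.

The visible shapes are larger and the field of view is narrower; shapes near the original edges may be partly or wholly outside the frame — a crop-and-rescale. All colors are more muted and greyish — a global saturation change.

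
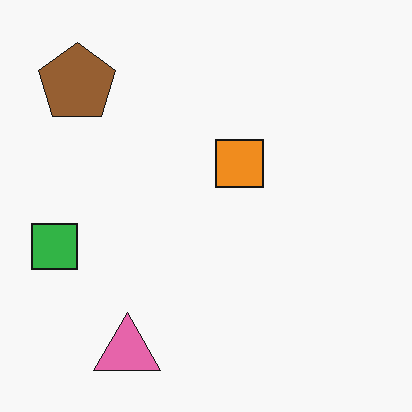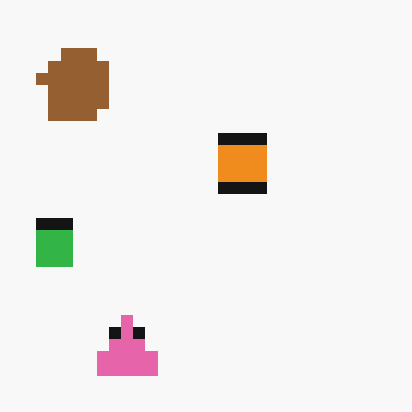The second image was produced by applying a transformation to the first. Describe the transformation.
The second image is the first coarsely pixelated.

Shapes are reduced to large square blocks; fine edges and outlines are lost — a downscale-then-upscale (mosaic) effect.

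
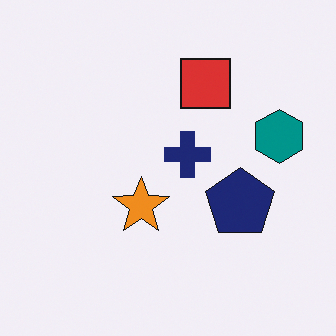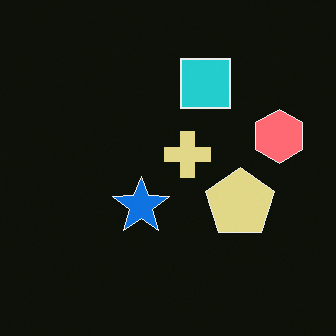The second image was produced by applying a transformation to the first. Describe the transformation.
The image was color-inverted (negative).

The light background has become dark and every shape's color is its complement — a photographic negative.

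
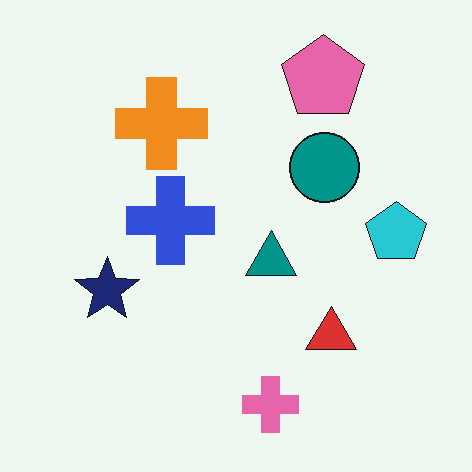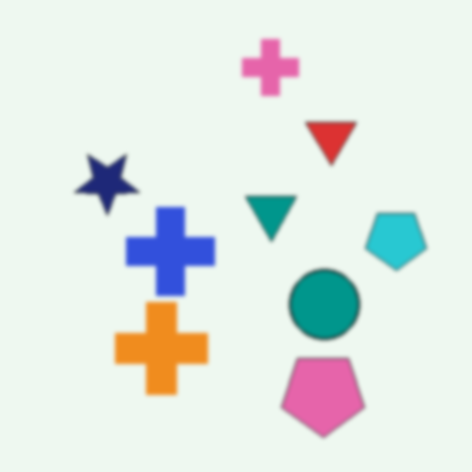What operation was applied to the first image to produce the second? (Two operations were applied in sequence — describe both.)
This is the original image flipped vertically (top ↔ bottom), then given a subtle gaussian blur.

The pink cross is in the bottom of the first image and the top of the second — shapes on opposite sides of the horizontal midline have swapped in a mirror flip. Shape edges and outlines are uniformly softened across the whole image.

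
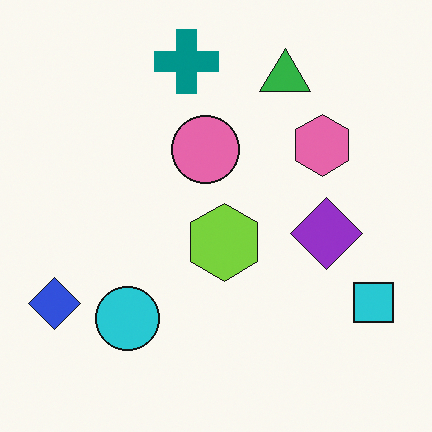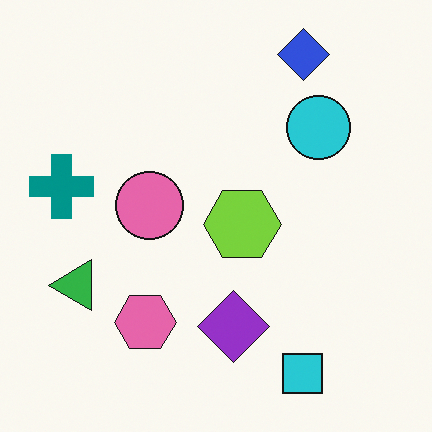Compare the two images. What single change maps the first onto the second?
It was transposed (reflected across the top-left ↔ bottom-right diagonal).

Shapes have swapped their row and column positions — what was in the top-right is now in the bottom-left — a diagonal reflection.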